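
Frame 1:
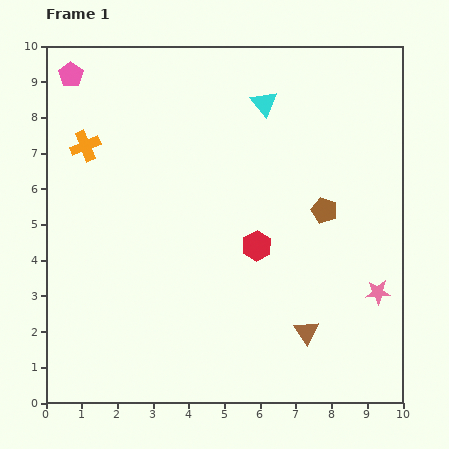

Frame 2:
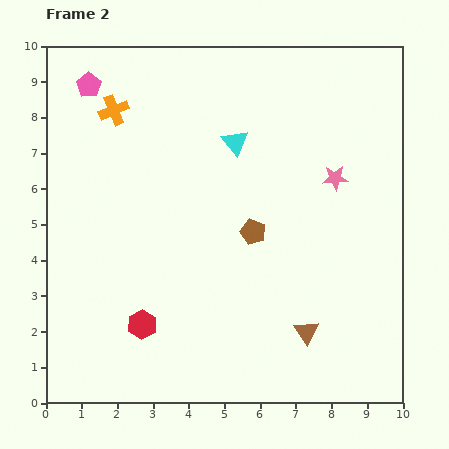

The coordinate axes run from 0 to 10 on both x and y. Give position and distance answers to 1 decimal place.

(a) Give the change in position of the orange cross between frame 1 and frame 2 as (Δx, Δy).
(0.8, 1.0)

The orange cross was at (1.1, 7.2) in frame 1 and (1.9, 8.2) in frame 2.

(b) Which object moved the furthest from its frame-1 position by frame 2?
the red hexagon

(moved 3.9; next 3.4)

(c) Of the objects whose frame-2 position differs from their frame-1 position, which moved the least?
the pink pentagon

(moved 0.6)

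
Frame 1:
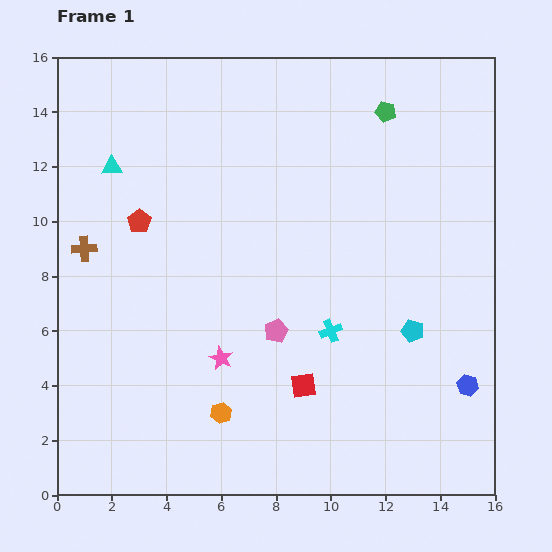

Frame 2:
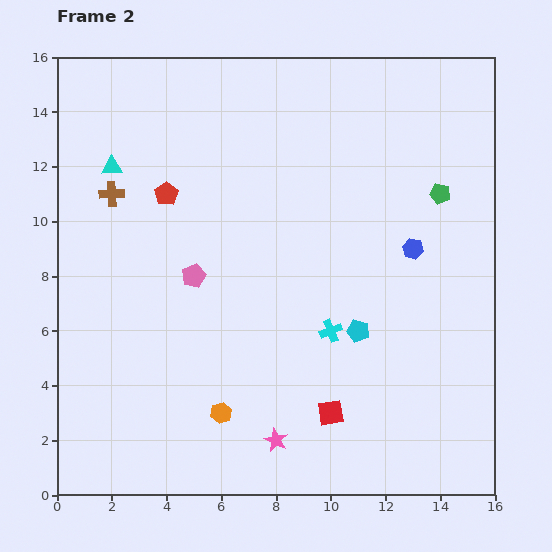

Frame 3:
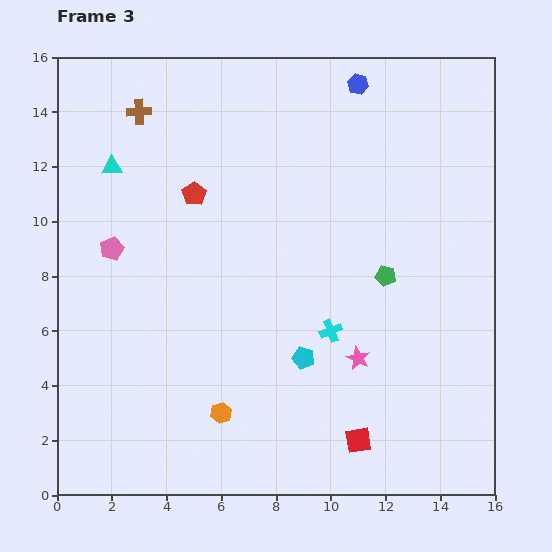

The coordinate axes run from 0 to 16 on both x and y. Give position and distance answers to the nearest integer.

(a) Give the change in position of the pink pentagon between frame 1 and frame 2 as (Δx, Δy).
(-3, 2)

The pink pentagon was at (8, 6) in frame 1 and (5, 8) in frame 2.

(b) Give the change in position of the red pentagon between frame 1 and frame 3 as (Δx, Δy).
(2, 1)

The red pentagon was at (3, 10) in frame 1 and (5, 11) in frame 3.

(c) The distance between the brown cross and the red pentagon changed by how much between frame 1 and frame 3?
+2

Distance in frame 1: 2. Distance in frame 3: 4.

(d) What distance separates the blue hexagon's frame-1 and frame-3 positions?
12

The blue hexagon moved from (15, 4) to (11, 15), a distance of √(4² + 11²) ≈ 12.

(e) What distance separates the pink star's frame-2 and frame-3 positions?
4

The pink star moved from (8, 2) to (11, 5), a distance of √(3² + 3²) ≈ 4.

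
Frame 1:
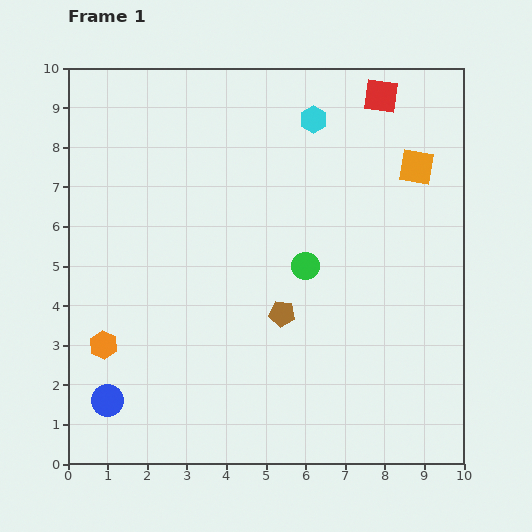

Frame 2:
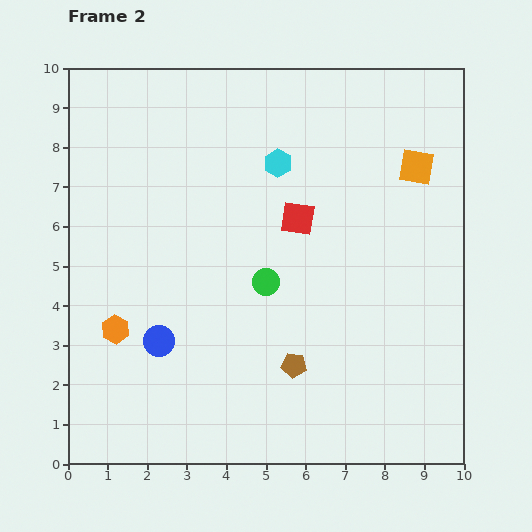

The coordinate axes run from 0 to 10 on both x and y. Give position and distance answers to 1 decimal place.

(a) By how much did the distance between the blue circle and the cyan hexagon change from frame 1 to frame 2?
-3.4

Distance in frame 1: 8.8. Distance in frame 2: 5.4.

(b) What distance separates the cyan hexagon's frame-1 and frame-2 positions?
1.4

The cyan hexagon moved from (6.2, 8.7) to (5.3, 7.6), a distance of √(0.9² + 1.1²) ≈ 1.4.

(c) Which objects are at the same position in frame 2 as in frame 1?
the orange square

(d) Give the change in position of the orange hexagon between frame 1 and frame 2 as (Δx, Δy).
(0.3, 0.4)

The orange hexagon was at (0.9, 3.0) in frame 1 and (1.2, 3.4) in frame 2.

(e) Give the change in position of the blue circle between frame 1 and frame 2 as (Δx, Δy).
(1.3, 1.5)

The blue circle was at (1.0, 1.6) in frame 1 and (2.3, 3.1) in frame 2.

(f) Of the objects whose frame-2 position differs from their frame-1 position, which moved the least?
the orange hexagon

(moved 0.5)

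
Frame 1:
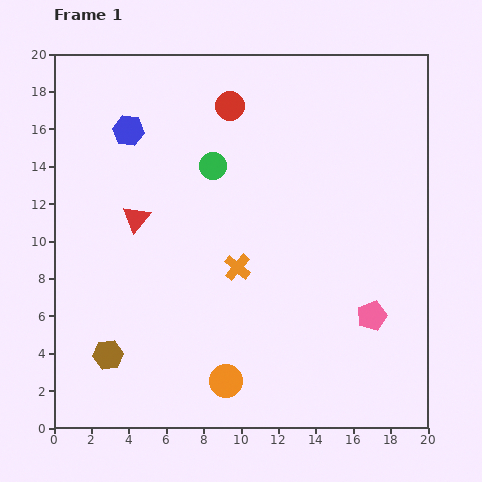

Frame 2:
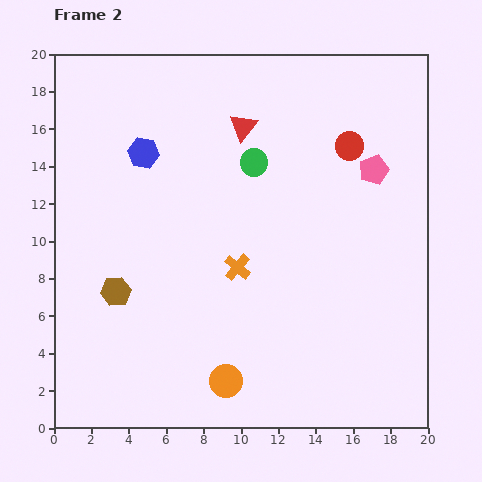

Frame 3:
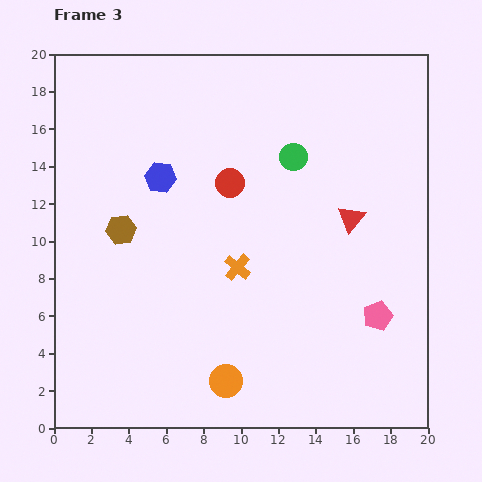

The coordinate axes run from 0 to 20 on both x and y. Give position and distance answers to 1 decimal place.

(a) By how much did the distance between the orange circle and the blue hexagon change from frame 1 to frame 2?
-1.4

Distance in frame 1: 14.4. Distance in frame 2: 13.0.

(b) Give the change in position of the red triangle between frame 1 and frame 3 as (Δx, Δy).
(11.5, 0.0)

The red triangle was at (4.4, 11.2) in frame 1 and (15.9, 11.2) in frame 3.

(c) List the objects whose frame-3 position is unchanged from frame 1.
the orange cross, the orange circle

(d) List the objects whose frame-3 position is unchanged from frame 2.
the orange cross, the orange circle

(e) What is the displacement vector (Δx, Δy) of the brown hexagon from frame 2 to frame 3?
(0.3, 3.3)

The brown hexagon was at (3.3, 7.3) in frame 2 and (3.6, 10.6) in frame 3.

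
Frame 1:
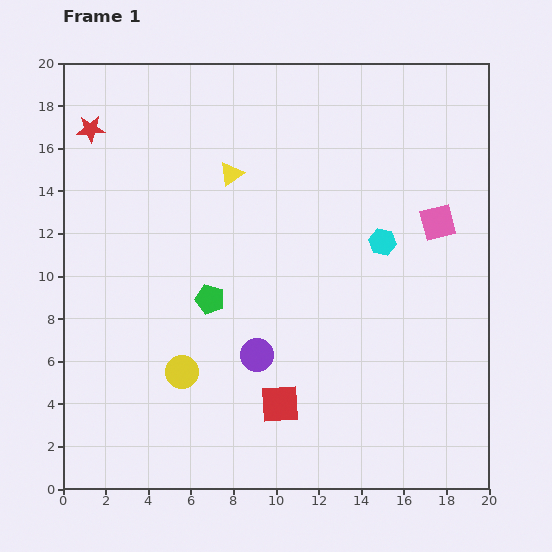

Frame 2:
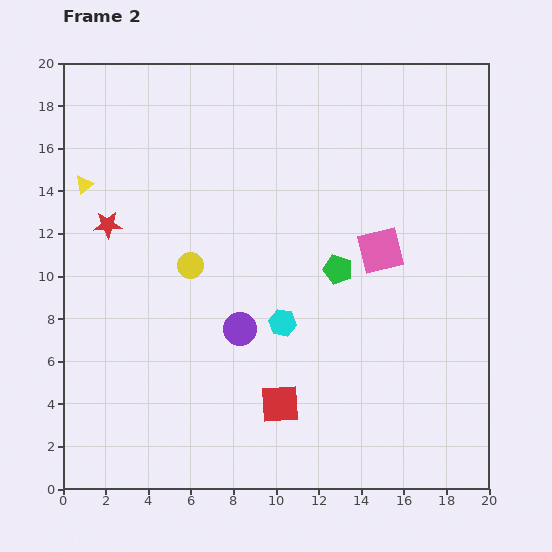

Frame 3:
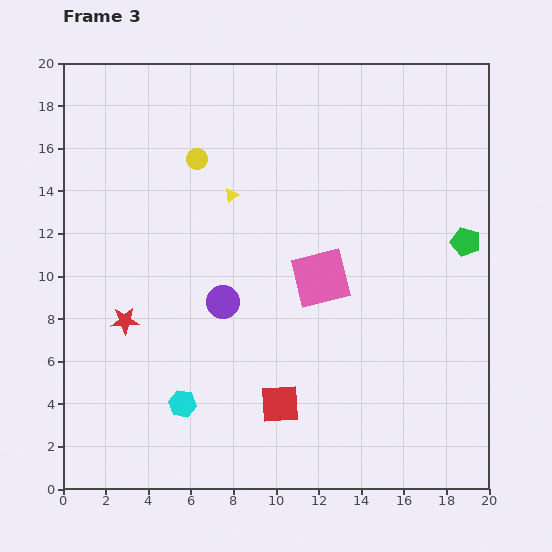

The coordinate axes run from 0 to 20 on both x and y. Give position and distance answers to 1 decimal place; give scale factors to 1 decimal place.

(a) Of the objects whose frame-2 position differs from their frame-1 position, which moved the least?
the purple circle

(moved 1.4)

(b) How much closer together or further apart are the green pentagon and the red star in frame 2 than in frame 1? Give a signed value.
+1.2

Distance in frame 1: 9.8. Distance in frame 2: 11.0.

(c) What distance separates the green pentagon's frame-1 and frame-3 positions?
12.3

The green pentagon moved from (6.9, 8.9) to (18.9, 11.6), a distance of √(12.0² + 2.7²) ≈ 12.3.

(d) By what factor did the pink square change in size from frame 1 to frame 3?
1.6×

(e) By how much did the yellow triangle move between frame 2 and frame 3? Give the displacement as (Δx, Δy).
(6.9, -0.5)

The yellow triangle was at (1.0, 14.3) in frame 2 and (7.9, 13.8) in frame 3.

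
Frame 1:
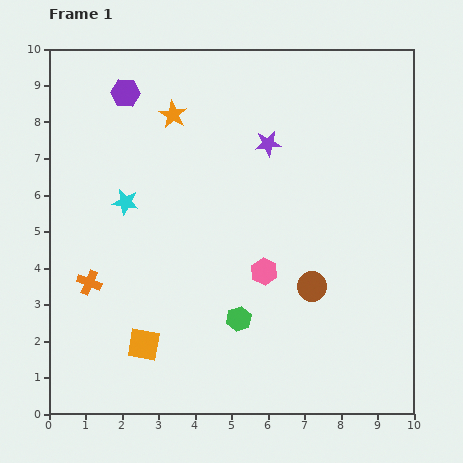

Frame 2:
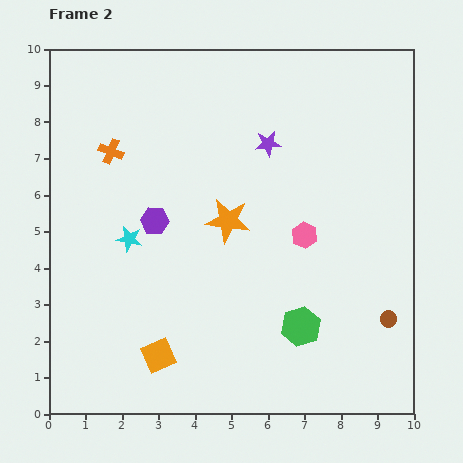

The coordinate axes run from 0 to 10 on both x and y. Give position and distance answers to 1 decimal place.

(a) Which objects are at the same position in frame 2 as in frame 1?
the purple star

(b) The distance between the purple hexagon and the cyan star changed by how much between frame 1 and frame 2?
-2.1

Distance in frame 1: 3.0. Distance in frame 2: 0.9.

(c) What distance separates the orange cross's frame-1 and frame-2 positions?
3.6

The orange cross moved from (1.1, 3.6) to (1.7, 7.2), a distance of √(0.6² + 3.6²) ≈ 3.6.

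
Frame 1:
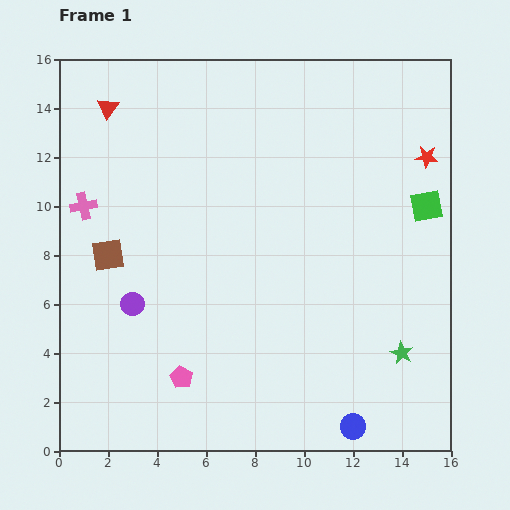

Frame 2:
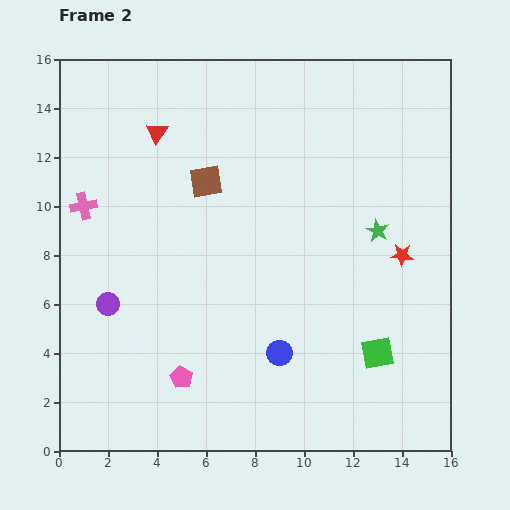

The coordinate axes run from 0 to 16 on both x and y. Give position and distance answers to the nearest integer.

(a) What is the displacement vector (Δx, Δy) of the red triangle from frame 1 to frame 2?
(2, -1)

The red triangle was at (2, 14) in frame 1 and (4, 13) in frame 2.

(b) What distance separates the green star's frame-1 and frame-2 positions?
5

The green star moved from (14, 4) to (13, 9), a distance of √(1² + 5²) ≈ 5.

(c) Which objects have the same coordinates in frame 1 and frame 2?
the pink cross, the pink pentagon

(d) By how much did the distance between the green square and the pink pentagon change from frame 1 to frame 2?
-4

Distance in frame 1: 12. Distance in frame 2: 8.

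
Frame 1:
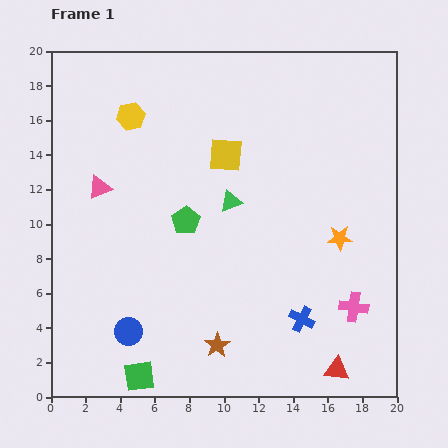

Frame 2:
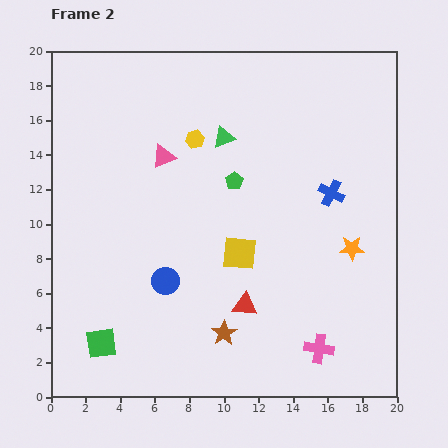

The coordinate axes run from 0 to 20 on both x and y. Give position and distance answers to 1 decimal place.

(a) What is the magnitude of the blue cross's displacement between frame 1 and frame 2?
7.5

The blue cross moved from (14.5, 4.5) to (16.2, 11.8), a distance of √(1.7² + 7.3²) ≈ 7.5.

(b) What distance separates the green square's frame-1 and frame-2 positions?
2.9

The green square moved from (5.1, 1.2) to (2.9, 3.1), a distance of √(2.2² + 1.9²) ≈ 2.9.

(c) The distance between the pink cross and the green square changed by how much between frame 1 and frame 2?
-0.4

Distance in frame 1: 13.0. Distance in frame 2: 12.6.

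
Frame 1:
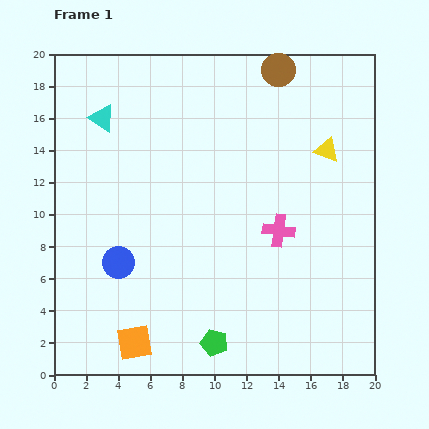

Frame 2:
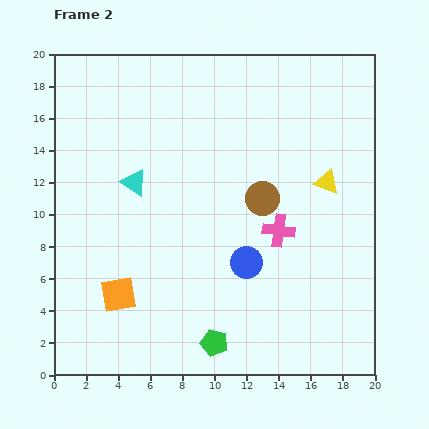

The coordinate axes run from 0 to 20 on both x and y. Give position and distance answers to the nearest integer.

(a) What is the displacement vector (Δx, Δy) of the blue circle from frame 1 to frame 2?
(8, 0)

The blue circle was at (4, 7) in frame 1 and (12, 7) in frame 2.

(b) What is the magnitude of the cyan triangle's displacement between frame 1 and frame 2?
4

The cyan triangle moved from (3, 16) to (5, 12), a distance of √(2² + 4²) ≈ 4.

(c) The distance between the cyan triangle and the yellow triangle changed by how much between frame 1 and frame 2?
-2

Distance in frame 1: 14. Distance in frame 2: 12.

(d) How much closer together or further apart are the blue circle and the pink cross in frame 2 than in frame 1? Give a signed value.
-7

Distance in frame 1: 10. Distance in frame 2: 3.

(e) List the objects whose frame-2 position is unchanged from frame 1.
the pink cross, the green pentagon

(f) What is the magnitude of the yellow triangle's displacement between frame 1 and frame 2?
2

The yellow triangle moved from (17, 14) to (17, 12), a distance of √(0² + 2²) ≈ 2.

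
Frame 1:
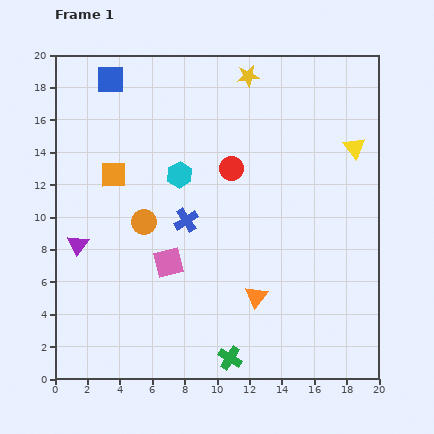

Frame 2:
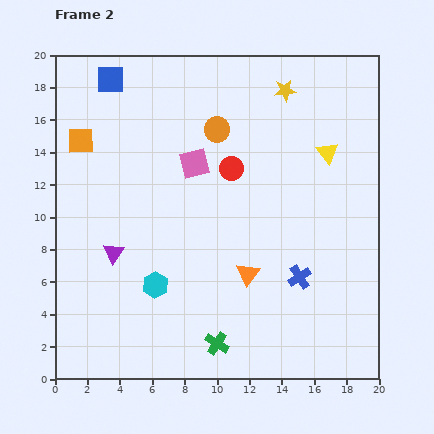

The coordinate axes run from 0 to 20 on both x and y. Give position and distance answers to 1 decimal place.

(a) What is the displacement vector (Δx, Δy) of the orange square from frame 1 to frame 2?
(-2.0, 2.1)

The orange square was at (3.6, 12.6) in frame 1 and (1.6, 14.7) in frame 2.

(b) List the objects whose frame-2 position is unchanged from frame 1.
the red circle, the blue square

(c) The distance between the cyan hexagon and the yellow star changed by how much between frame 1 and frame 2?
+7.0

Distance in frame 1: 7.4. Distance in frame 2: 14.4.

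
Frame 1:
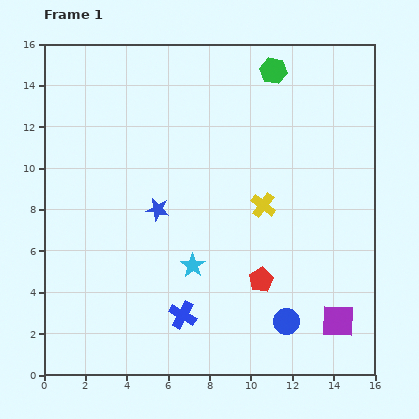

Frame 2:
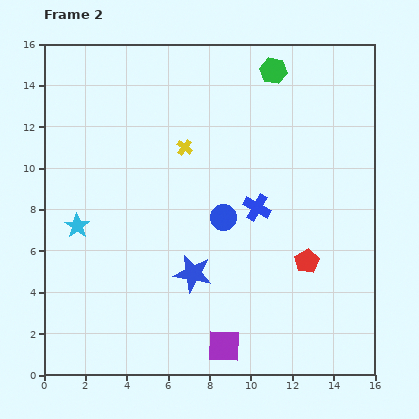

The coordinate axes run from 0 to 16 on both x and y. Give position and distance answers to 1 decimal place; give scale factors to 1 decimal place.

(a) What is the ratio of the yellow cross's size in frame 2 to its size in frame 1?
0.7×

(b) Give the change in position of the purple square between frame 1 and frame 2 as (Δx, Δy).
(-5.5, -1.2)

The purple square was at (14.2, 2.6) in frame 1 and (8.7, 1.4) in frame 2.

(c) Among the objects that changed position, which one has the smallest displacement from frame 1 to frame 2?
the red pentagon

(moved 2.4)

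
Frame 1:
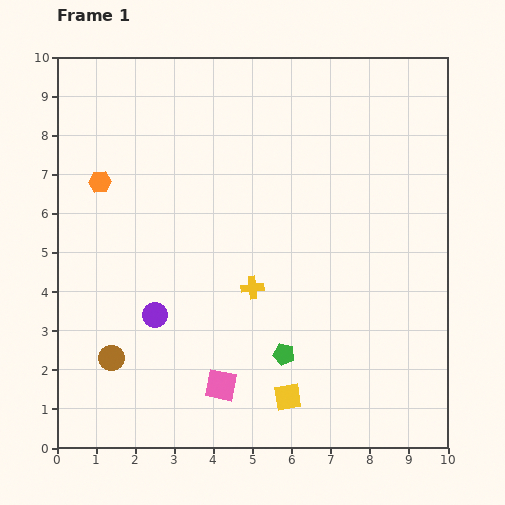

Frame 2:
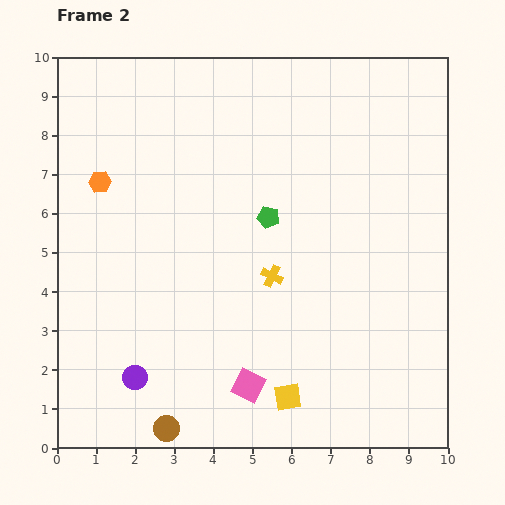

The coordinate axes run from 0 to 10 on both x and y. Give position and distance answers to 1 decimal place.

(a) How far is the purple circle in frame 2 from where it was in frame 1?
1.7

The purple circle moved from (2.5, 3.4) to (2.0, 1.8), a distance of √(0.5² + 1.6²) ≈ 1.7.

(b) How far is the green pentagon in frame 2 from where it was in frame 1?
3.5

The green pentagon moved from (5.8, 2.4) to (5.4, 5.9), a distance of √(0.4² + 3.5²) ≈ 3.5.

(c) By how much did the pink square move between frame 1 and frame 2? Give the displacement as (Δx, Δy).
(0.7, 0.0)

The pink square was at (4.2, 1.6) in frame 1 and (4.9, 1.6) in frame 2.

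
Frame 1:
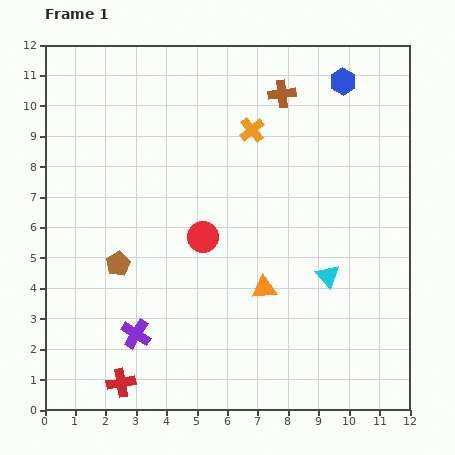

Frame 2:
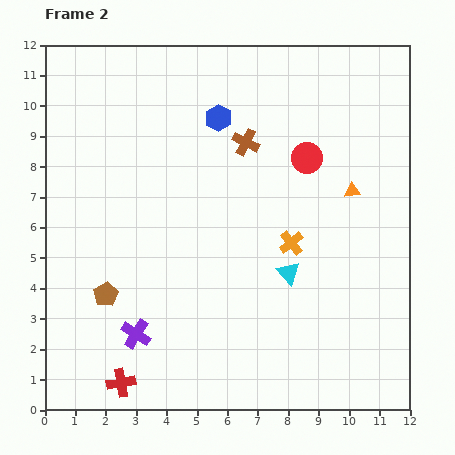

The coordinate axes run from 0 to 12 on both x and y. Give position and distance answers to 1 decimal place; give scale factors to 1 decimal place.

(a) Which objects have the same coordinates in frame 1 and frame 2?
the red cross, the purple cross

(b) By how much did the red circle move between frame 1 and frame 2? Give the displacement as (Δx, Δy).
(3.4, 2.6)

The red circle was at (5.2, 5.7) in frame 1 and (8.6, 8.3) in frame 2.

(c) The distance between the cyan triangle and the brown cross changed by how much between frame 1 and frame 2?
-1.7

Distance in frame 1: 6.2. Distance in frame 2: 4.5.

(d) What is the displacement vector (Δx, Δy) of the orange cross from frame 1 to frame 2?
(1.3, -3.7)

The orange cross was at (6.8, 9.2) in frame 1 and (8.1, 5.5) in frame 2.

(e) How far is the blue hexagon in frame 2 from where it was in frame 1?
4.3

The blue hexagon moved from (9.8, 10.8) to (5.7, 9.6), a distance of √(4.1² + 1.2²) ≈ 4.3.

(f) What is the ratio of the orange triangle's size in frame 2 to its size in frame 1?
0.6×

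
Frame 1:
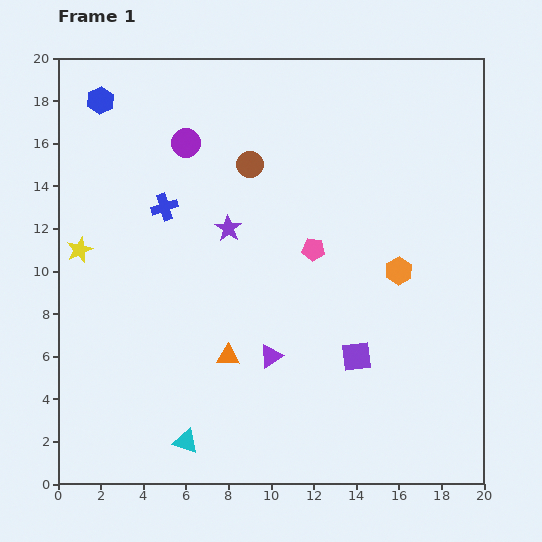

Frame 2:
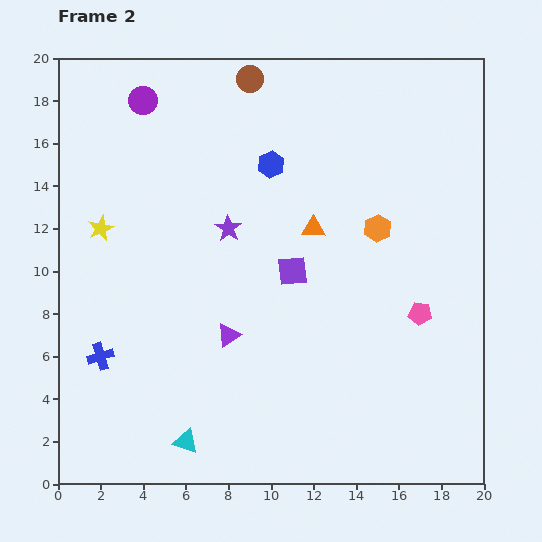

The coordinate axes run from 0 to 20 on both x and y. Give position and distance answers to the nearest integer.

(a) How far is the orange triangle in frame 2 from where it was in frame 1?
7

The orange triangle moved from (8, 6) to (12, 12), a distance of √(4² + 6²) ≈ 7.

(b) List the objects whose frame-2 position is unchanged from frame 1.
the purple star, the cyan triangle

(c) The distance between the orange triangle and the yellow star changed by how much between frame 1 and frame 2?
+1

Distance in frame 1: 9. Distance in frame 2: 10.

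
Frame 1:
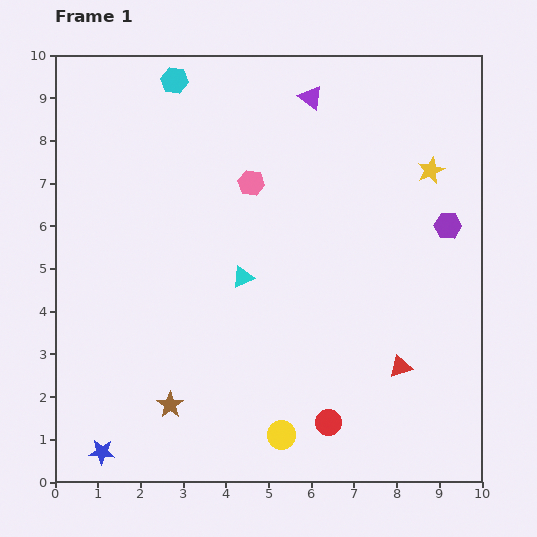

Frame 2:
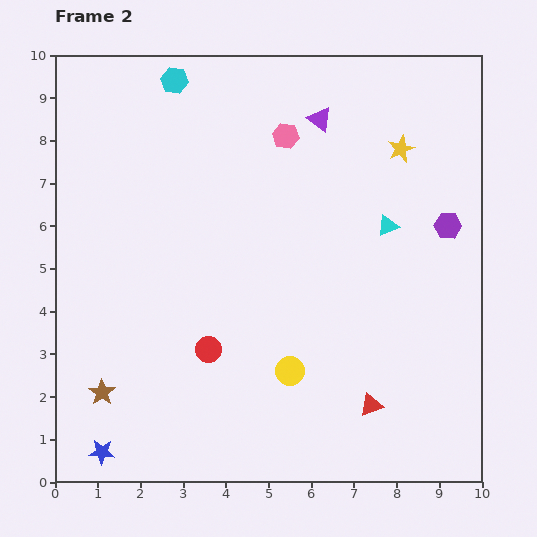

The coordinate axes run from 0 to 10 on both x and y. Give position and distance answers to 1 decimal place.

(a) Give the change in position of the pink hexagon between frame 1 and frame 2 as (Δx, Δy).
(0.8, 1.1)

The pink hexagon was at (4.6, 7.0) in frame 1 and (5.4, 8.1) in frame 2.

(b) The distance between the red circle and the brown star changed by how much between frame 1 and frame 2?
-1.0

Distance in frame 1: 3.7. Distance in frame 2: 2.7.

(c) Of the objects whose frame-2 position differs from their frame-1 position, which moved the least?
the purple triangle

(moved 0.5)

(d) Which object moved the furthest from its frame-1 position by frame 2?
the cyan triangle

(moved 3.6; next 3.3)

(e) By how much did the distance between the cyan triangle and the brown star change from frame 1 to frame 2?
+4.4

Distance in frame 1: 3.4. Distance in frame 2: 7.8.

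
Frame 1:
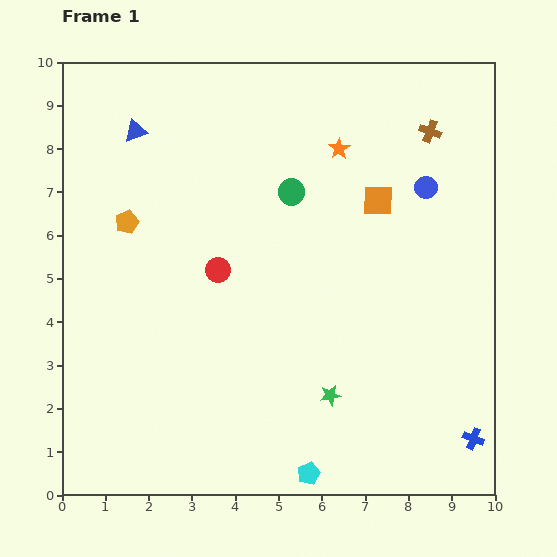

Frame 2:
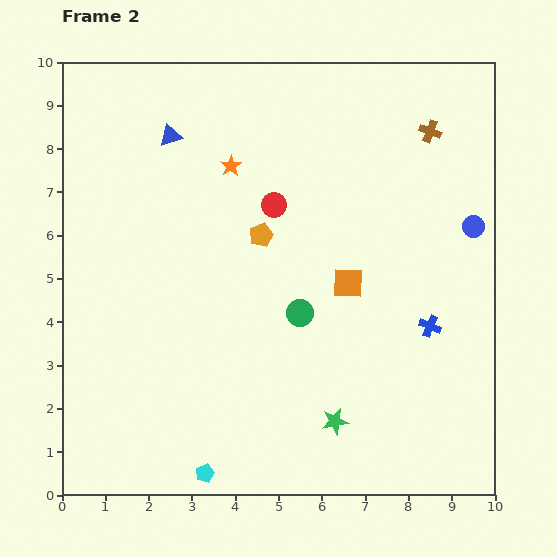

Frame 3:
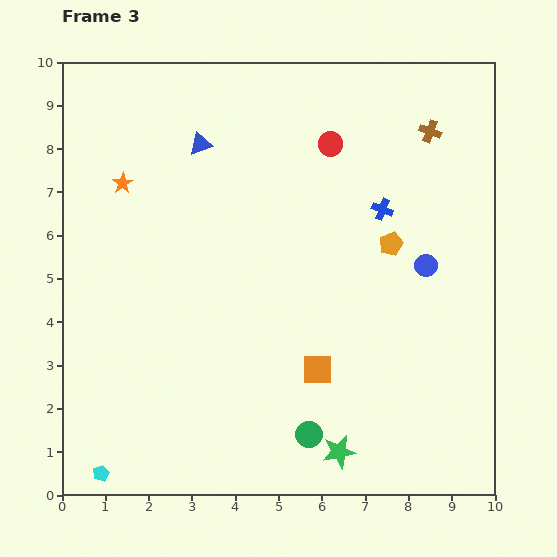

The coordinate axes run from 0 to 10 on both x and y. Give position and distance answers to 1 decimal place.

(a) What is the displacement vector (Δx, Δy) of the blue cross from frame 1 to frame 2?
(-1.0, 2.6)

The blue cross was at (9.5, 1.3) in frame 1 and (8.5, 3.9) in frame 2.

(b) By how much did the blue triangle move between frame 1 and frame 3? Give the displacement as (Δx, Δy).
(1.5, -0.3)

The blue triangle was at (1.7, 8.4) in frame 1 and (3.2, 8.1) in frame 3.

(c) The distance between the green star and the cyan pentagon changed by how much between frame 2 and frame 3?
+2.3

Distance in frame 2: 3.2. Distance in frame 3: 5.5.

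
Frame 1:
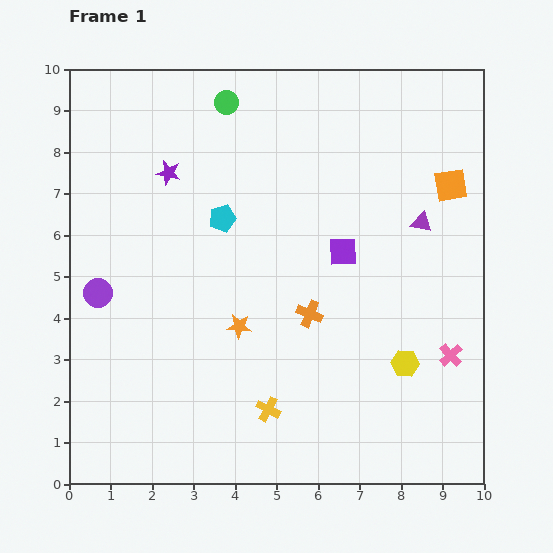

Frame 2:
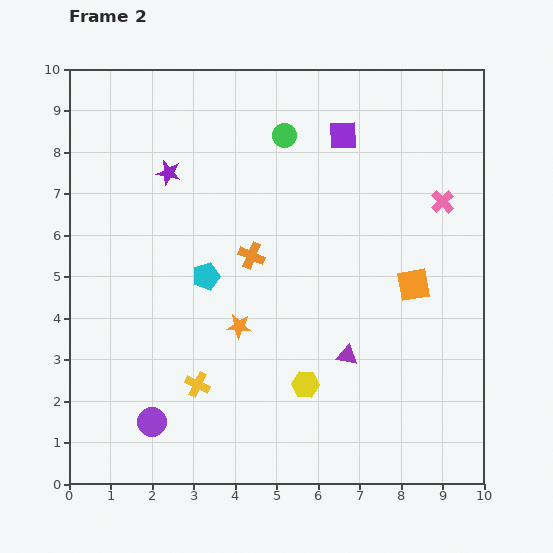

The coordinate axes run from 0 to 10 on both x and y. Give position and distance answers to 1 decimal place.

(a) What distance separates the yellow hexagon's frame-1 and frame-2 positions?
2.5

The yellow hexagon moved from (8.1, 2.9) to (5.7, 2.4), a distance of √(2.4² + 0.5²) ≈ 2.5.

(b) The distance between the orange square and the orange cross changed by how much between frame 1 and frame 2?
-0.6

Distance in frame 1: 4.6. Distance in frame 2: 4.0.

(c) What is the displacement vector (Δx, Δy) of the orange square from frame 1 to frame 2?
(-0.9, -2.4)

The orange square was at (9.2, 7.2) in frame 1 and (8.3, 4.8) in frame 2.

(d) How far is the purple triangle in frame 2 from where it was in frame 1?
3.7

The purple triangle moved from (8.5, 6.3) to (6.7, 3.1), a distance of √(1.8² + 3.2²) ≈ 3.7.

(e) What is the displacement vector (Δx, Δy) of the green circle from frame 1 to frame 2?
(1.4, -0.8)

The green circle was at (3.8, 9.2) in frame 1 and (5.2, 8.4) in frame 2.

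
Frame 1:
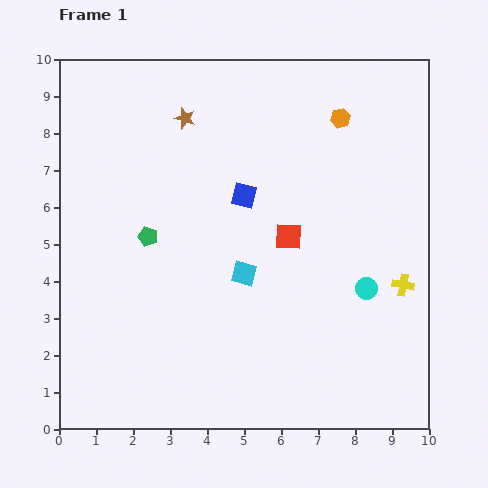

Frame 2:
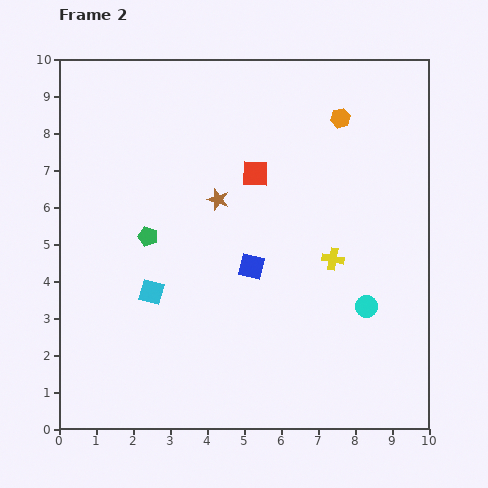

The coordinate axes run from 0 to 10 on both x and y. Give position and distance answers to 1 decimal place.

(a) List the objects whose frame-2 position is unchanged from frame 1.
the green pentagon, the orange hexagon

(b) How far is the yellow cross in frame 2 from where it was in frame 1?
2.0

The yellow cross moved from (9.3, 3.9) to (7.4, 4.6), a distance of √(1.9² + 0.7²) ≈ 2.0.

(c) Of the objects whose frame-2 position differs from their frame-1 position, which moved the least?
the cyan circle

(moved 0.5)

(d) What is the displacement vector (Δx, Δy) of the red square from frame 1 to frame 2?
(-0.9, 1.7)

The red square was at (6.2, 5.2) in frame 1 and (5.3, 6.9) in frame 2.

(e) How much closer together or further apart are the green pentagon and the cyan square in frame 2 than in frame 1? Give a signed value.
-1.3

Distance in frame 1: 2.8. Distance in frame 2: 1.5.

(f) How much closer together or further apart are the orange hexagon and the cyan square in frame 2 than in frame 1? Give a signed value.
+2.0

Distance in frame 1: 4.9. Distance in frame 2: 6.9.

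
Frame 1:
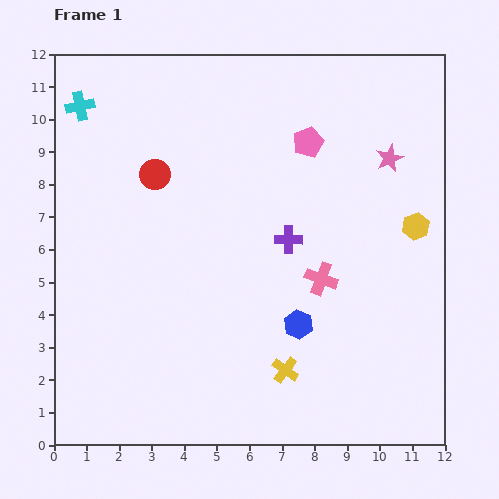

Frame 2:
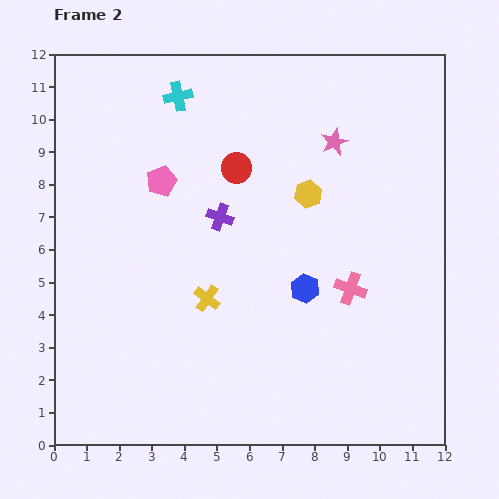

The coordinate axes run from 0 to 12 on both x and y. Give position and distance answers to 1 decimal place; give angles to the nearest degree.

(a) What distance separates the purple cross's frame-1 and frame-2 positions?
2.2

The purple cross moved from (7.2, 6.3) to (5.1, 7.0), a distance of √(2.1² + 0.7²) ≈ 2.2.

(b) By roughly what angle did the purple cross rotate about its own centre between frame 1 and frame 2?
18° clockwise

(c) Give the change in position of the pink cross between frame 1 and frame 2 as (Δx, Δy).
(0.9, -0.3)

The pink cross was at (8.2, 5.1) in frame 1 and (9.1, 4.8) in frame 2.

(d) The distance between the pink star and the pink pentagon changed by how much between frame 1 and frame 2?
+2.9

Distance in frame 1: 2.5. Distance in frame 2: 5.4.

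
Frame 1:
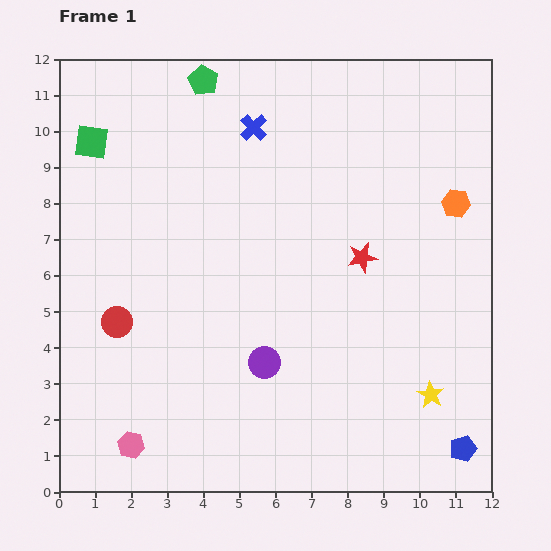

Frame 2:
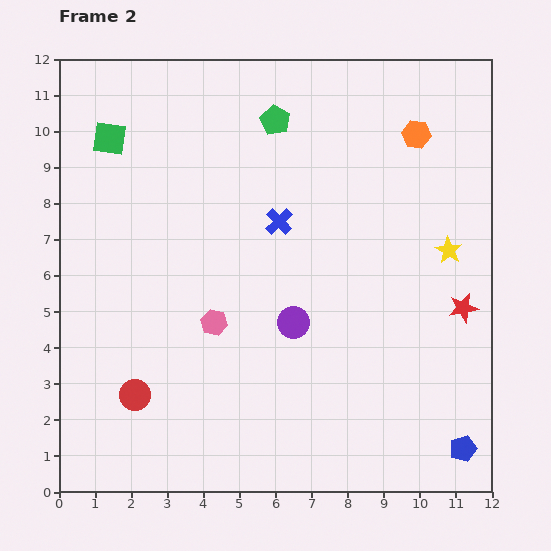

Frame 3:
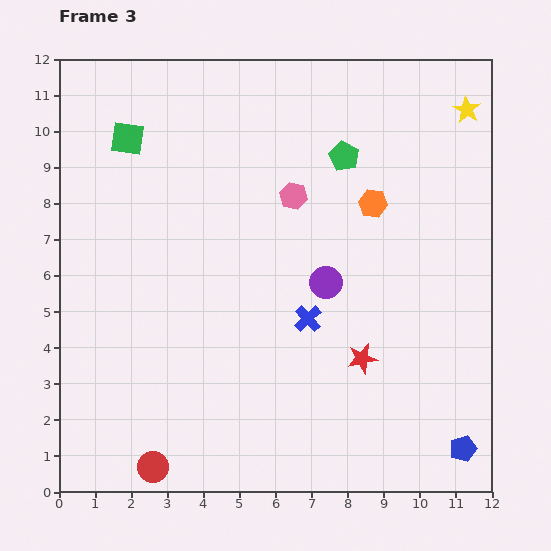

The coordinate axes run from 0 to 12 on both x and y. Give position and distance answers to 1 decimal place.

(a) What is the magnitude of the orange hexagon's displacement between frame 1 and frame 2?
2.2

The orange hexagon moved from (11.0, 8.0) to (9.9, 9.9), a distance of √(1.1² + 1.9²) ≈ 2.2.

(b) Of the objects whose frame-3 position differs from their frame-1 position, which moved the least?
the green square

(moved 1.0)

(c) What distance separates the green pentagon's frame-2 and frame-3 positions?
2.1

The green pentagon moved from (6.0, 10.3) to (7.9, 9.3), a distance of √(1.9² + 1.0²) ≈ 2.1.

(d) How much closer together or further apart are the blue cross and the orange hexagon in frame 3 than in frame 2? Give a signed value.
-0.8

Distance in frame 2: 4.5. Distance in frame 3: 3.7.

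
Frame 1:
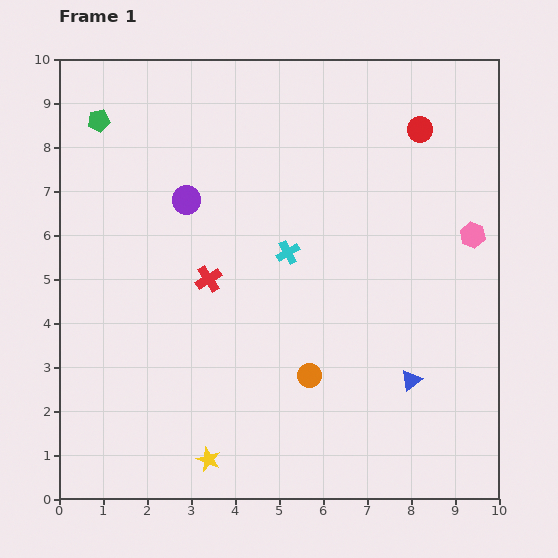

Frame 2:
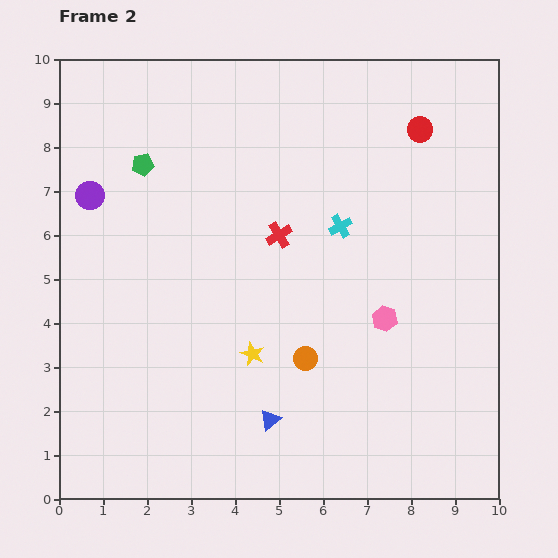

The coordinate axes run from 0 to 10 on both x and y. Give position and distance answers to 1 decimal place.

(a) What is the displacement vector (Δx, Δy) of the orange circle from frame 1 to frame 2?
(-0.1, 0.4)

The orange circle was at (5.7, 2.8) in frame 1 and (5.6, 3.2) in frame 2.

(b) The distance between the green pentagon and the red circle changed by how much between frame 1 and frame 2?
-0.9

Distance in frame 1: 7.3. Distance in frame 2: 6.4.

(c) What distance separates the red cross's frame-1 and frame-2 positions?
1.9

The red cross moved from (3.4, 5.0) to (5.0, 6.0), a distance of √(1.6² + 1.0²) ≈ 1.9.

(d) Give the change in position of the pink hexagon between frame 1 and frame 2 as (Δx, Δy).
(-2.0, -1.9)

The pink hexagon was at (9.4, 6.0) in frame 1 and (7.4, 4.1) in frame 2.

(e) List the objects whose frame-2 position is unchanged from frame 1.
the red circle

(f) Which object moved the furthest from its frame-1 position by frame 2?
the blue triangle

(moved 3.3; next 2.8)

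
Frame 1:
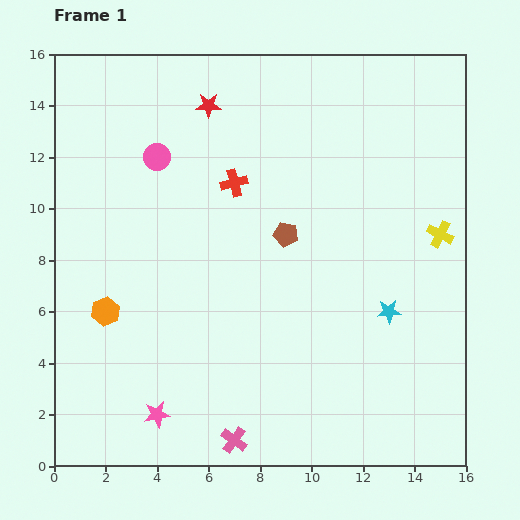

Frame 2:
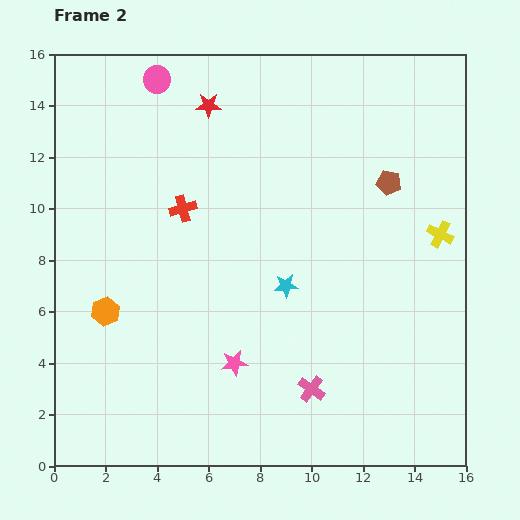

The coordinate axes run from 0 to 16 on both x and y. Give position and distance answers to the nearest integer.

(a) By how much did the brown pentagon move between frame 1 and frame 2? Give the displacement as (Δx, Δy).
(4, 2)

The brown pentagon was at (9, 9) in frame 1 and (13, 11) in frame 2.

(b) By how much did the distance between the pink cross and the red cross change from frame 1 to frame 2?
-1

Distance in frame 1: 10. Distance in frame 2: 9.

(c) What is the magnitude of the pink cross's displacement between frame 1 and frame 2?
4

The pink cross moved from (7, 1) to (10, 3), a distance of √(3² + 2²) ≈ 4.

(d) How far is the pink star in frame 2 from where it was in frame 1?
4

The pink star moved from (4, 2) to (7, 4), a distance of √(3² + 2²) ≈ 4.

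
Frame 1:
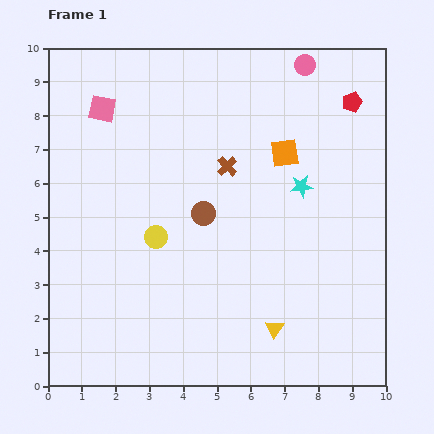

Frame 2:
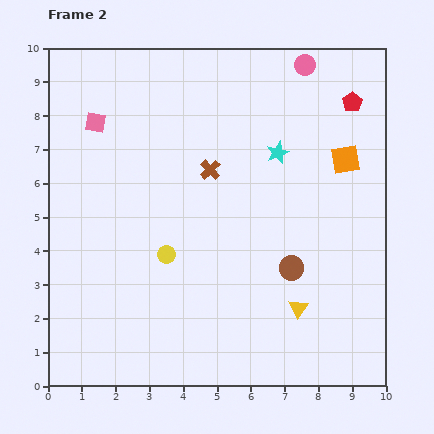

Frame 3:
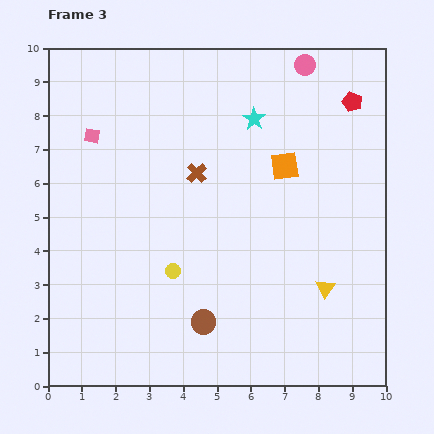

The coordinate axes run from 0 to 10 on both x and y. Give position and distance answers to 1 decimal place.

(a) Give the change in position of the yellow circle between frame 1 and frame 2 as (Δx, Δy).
(0.3, -0.5)

The yellow circle was at (3.2, 4.4) in frame 1 and (3.5, 3.9) in frame 2.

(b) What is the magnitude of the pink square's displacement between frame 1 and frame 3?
0.9

The pink square moved from (1.6, 8.2) to (1.3, 7.4), a distance of √(0.3² + 0.8²) ≈ 0.9.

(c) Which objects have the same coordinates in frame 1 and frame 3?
the red pentagon, the pink circle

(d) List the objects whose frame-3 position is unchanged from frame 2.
the red pentagon, the pink circle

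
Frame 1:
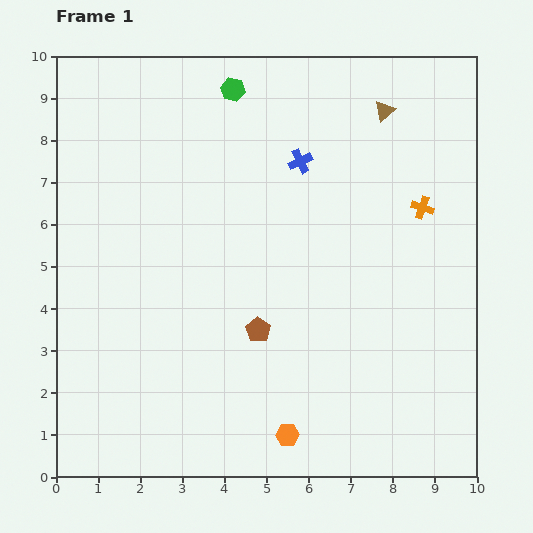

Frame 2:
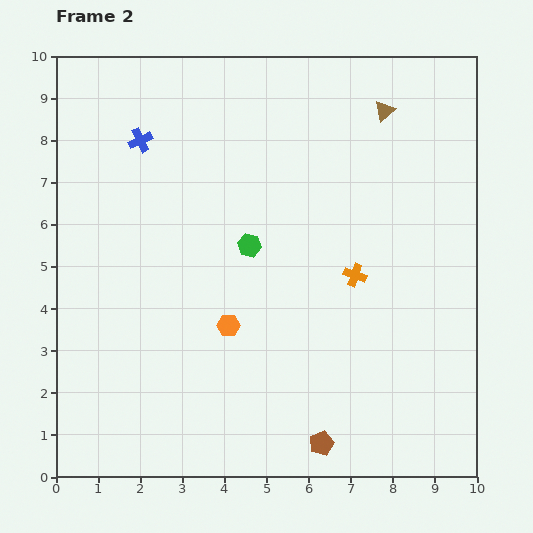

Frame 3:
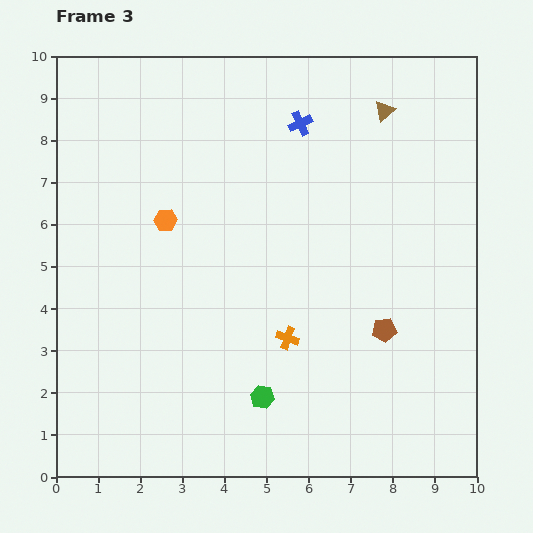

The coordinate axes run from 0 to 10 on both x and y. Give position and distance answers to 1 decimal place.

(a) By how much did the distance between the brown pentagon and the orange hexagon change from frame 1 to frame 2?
+1.0

Distance in frame 1: 2.6. Distance in frame 2: 3.6.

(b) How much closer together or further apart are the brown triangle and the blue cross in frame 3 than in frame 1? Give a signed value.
-0.3

Distance in frame 1: 2.3. Distance in frame 3: 2.0.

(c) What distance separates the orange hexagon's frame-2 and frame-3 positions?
2.9

The orange hexagon moved from (4.1, 3.6) to (2.6, 6.1), a distance of √(1.5² + 2.5²) ≈ 2.9.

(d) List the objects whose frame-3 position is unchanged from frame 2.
the brown triangle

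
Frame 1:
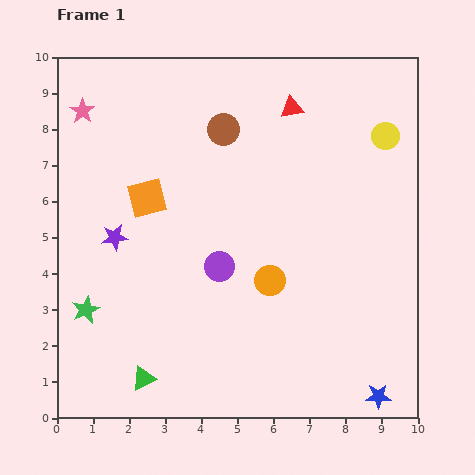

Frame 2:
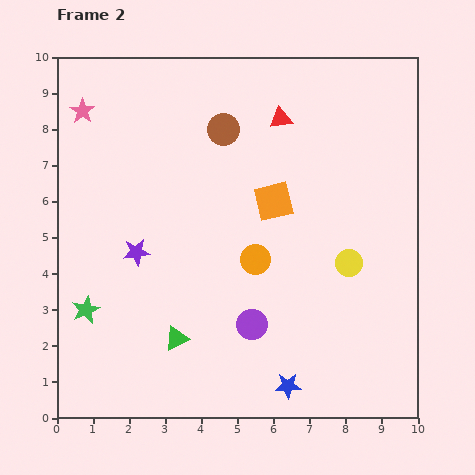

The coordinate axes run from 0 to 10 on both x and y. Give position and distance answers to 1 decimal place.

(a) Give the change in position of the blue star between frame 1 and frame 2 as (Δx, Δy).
(-2.5, 0.3)

The blue star was at (8.9, 0.6) in frame 1 and (6.4, 0.9) in frame 2.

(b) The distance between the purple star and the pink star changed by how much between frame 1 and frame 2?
+0.6

Distance in frame 1: 3.6. Distance in frame 2: 4.2.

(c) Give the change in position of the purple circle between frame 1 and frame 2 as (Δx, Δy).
(0.9, -1.6)

The purple circle was at (4.5, 4.2) in frame 1 and (5.4, 2.6) in frame 2.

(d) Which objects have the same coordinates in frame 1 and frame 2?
the green star, the brown circle, the pink star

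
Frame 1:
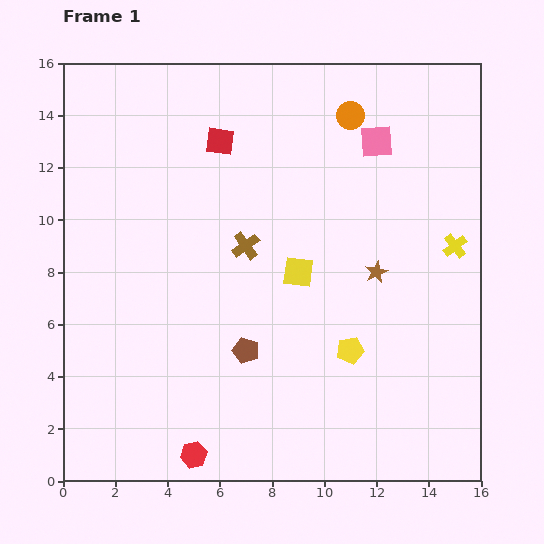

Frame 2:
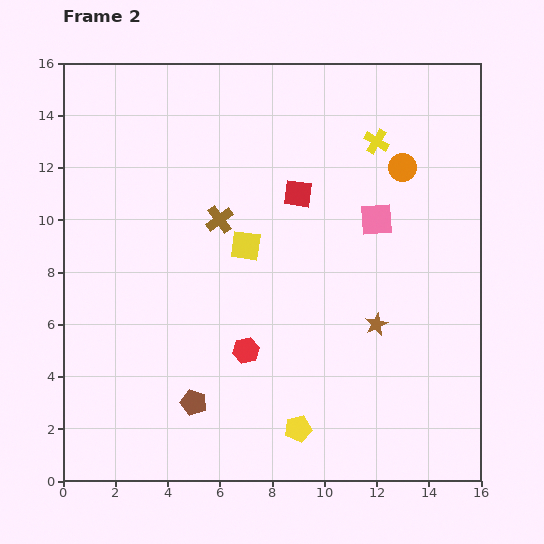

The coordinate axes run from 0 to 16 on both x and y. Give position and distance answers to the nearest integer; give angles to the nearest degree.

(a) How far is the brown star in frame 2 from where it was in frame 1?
2

The brown star moved from (12, 8) to (12, 6), a distance of √(0² + 2²) ≈ 2.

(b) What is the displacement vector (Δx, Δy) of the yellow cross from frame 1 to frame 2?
(-3, 4)

The yellow cross was at (15, 9) in frame 1 and (12, 13) in frame 2.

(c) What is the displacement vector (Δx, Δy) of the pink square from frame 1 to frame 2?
(0, -3)

The pink square was at (12, 13) in frame 1 and (12, 10) in frame 2.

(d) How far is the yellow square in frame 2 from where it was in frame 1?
2

The yellow square moved from (9, 8) to (7, 9), a distance of √(2² + 1²) ≈ 2.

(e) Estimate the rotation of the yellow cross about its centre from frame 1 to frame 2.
22° counter-clockwise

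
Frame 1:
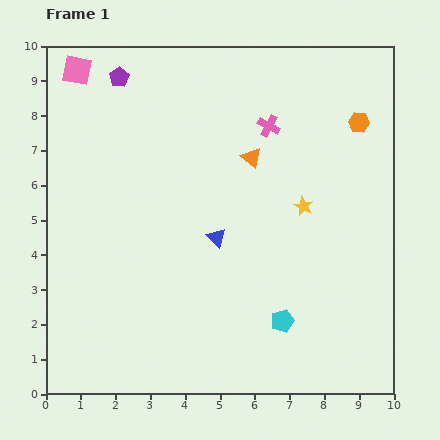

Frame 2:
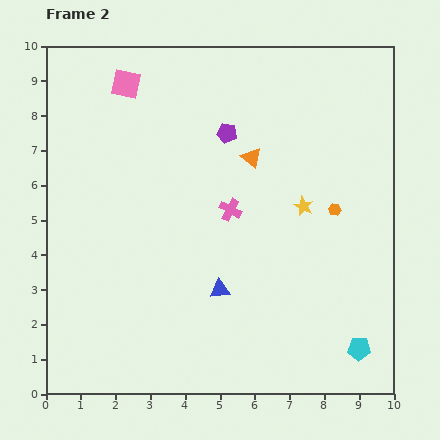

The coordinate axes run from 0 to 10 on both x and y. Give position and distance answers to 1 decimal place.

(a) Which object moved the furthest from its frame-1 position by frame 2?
the purple pentagon

(moved 3.5; next 2.6)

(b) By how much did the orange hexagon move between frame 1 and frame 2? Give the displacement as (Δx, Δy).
(-0.7, -2.5)

The orange hexagon was at (9.0, 7.8) in frame 1 and (8.3, 5.3) in frame 2.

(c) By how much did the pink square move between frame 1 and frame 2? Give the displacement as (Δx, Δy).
(1.4, -0.4)

The pink square was at (0.9, 9.3) in frame 1 and (2.3, 8.9) in frame 2.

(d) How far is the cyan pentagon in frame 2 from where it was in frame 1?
2.3

The cyan pentagon moved from (6.8, 2.1) to (9.0, 1.3), a distance of √(2.2² + 0.8²) ≈ 2.3.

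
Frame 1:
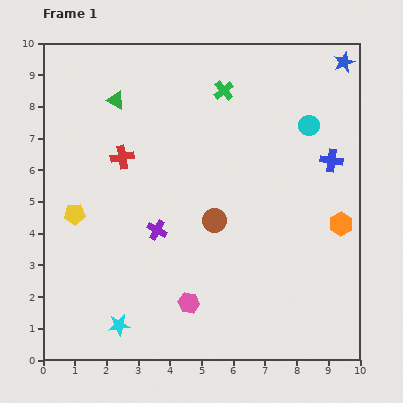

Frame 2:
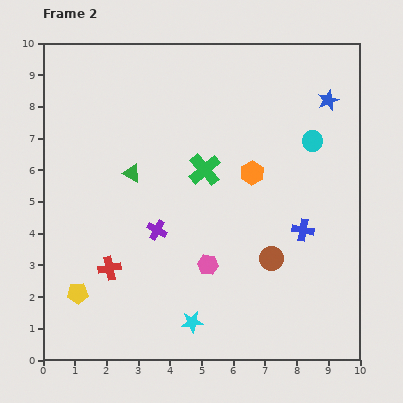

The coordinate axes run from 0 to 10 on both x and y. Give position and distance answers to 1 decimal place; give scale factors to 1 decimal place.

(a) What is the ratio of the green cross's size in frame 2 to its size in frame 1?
1.6×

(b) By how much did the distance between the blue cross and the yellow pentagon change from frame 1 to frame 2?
-0.9

Distance in frame 1: 8.3. Distance in frame 2: 7.4.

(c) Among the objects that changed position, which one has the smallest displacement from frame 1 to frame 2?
the cyan circle

(moved 0.5)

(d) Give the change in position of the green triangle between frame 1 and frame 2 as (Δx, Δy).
(0.5, -2.3)

The green triangle was at (2.3, 8.2) in frame 1 and (2.8, 5.9) in frame 2.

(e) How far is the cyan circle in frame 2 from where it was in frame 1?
0.5

The cyan circle moved from (8.4, 7.4) to (8.5, 6.9), a distance of √(0.1² + 0.5²) ≈ 0.5.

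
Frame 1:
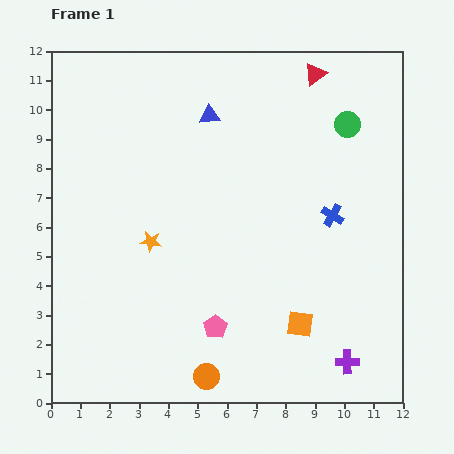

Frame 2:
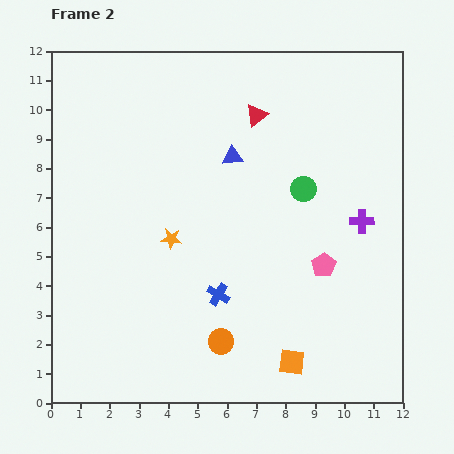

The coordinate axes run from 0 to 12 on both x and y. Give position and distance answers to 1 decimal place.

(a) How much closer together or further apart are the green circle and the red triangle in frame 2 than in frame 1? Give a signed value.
+1.0

Distance in frame 1: 2.0. Distance in frame 2: 3.0.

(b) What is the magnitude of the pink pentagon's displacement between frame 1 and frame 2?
4.3

The pink pentagon moved from (5.6, 2.6) to (9.3, 4.7), a distance of √(3.7² + 2.1²) ≈ 4.3.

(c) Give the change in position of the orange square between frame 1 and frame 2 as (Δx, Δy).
(-0.3, -1.3)

The orange square was at (8.5, 2.7) in frame 1 and (8.2, 1.4) in frame 2.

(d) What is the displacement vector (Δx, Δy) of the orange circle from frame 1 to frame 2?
(0.5, 1.2)

The orange circle was at (5.3, 0.9) in frame 1 and (5.8, 2.1) in frame 2.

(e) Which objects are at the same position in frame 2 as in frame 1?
none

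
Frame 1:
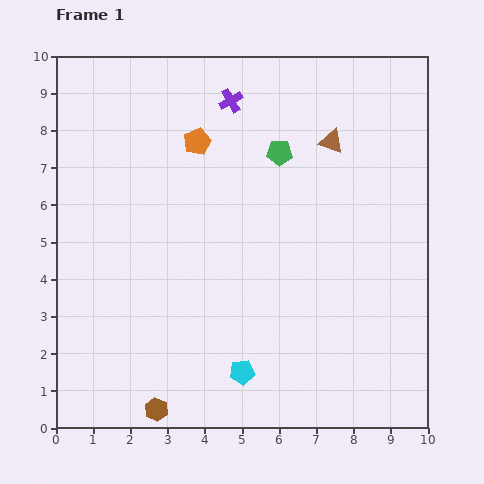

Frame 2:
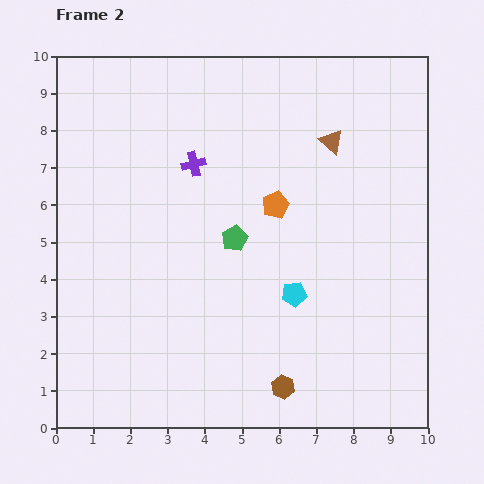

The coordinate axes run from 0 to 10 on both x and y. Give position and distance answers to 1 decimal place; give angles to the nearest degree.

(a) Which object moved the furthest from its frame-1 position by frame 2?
the brown hexagon

(moved 3.5; next 2.7)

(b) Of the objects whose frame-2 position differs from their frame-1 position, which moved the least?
the purple cross

(moved 2.0)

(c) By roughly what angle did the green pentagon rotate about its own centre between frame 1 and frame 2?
28° counter-clockwise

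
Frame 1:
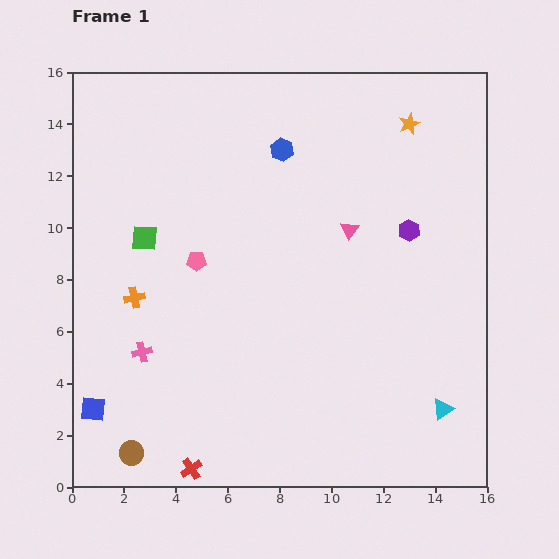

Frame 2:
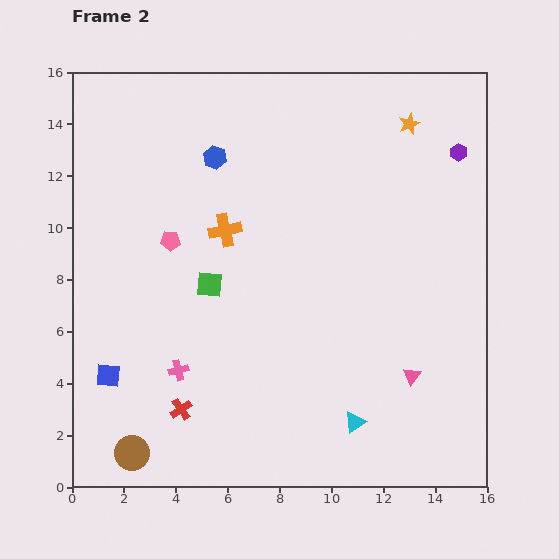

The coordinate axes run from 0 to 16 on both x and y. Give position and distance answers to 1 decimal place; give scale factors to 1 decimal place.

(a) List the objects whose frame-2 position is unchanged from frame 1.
the orange star, the brown circle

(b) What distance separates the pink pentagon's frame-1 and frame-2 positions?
1.3

The pink pentagon moved from (4.8, 8.7) to (3.8, 9.5), a distance of √(1.0² + 0.8²) ≈ 1.3.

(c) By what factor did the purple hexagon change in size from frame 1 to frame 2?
0.8×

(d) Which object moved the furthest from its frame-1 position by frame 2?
the pink triangle

(moved 6.1; next 4.4)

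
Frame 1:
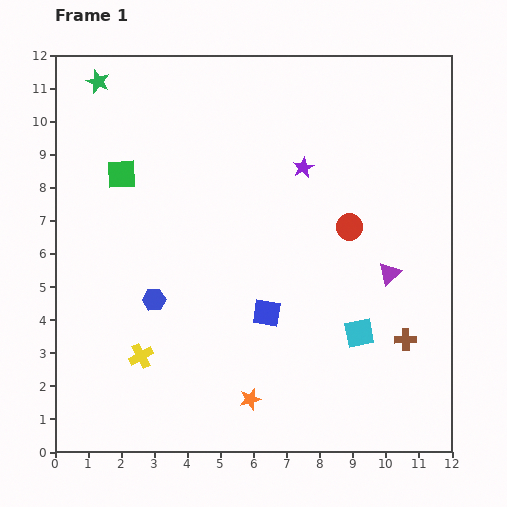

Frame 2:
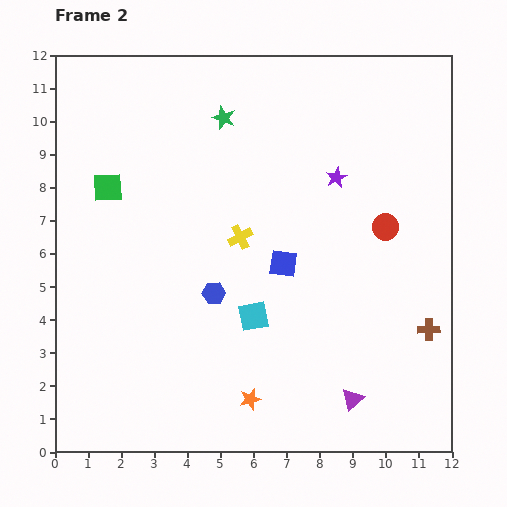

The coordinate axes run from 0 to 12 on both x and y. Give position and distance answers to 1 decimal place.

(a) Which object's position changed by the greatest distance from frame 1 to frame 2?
the yellow cross

(moved 4.7; next 4.0)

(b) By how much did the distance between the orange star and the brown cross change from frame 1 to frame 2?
+0.8

Distance in frame 1: 5.0. Distance in frame 2: 5.8.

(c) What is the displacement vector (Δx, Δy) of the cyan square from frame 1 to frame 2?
(-3.2, 0.5)

The cyan square was at (9.2, 3.6) in frame 1 and (6.0, 4.1) in frame 2.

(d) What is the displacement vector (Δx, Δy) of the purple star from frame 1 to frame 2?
(1.0, -0.3)

The purple star was at (7.5, 8.6) in frame 1 and (8.5, 8.3) in frame 2.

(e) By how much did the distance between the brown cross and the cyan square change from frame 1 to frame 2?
+3.9

Distance in frame 1: 1.4. Distance in frame 2: 5.3.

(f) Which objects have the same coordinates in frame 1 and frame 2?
the orange star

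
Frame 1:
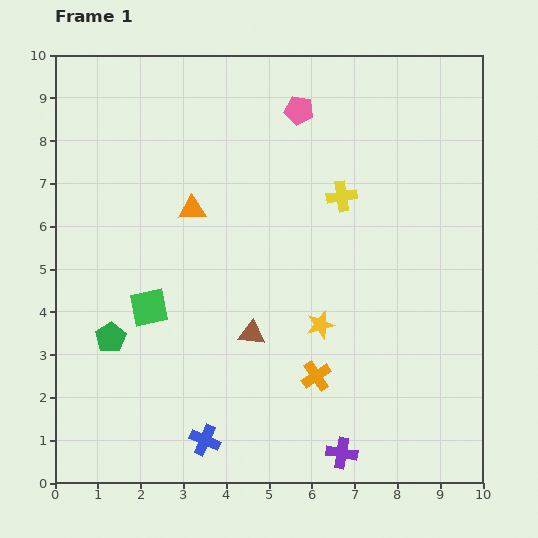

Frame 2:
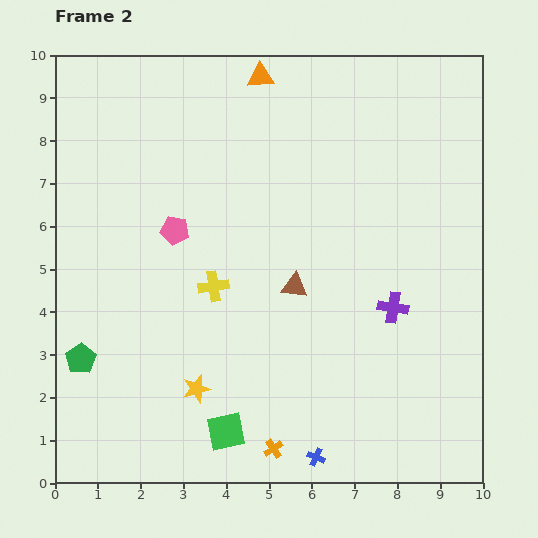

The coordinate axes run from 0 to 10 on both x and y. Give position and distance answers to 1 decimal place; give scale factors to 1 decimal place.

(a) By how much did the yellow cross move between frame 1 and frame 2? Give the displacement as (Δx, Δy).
(-3.0, -2.1)

The yellow cross was at (6.7, 6.7) in frame 1 and (3.7, 4.6) in frame 2.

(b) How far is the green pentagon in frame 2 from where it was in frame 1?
0.9

The green pentagon moved from (1.3, 3.4) to (0.6, 2.9), a distance of √(0.7² + 0.5²) ≈ 0.9.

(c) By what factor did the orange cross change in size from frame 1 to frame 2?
0.6×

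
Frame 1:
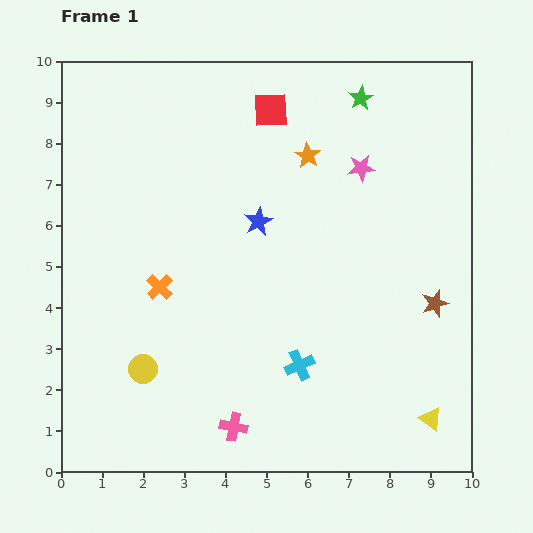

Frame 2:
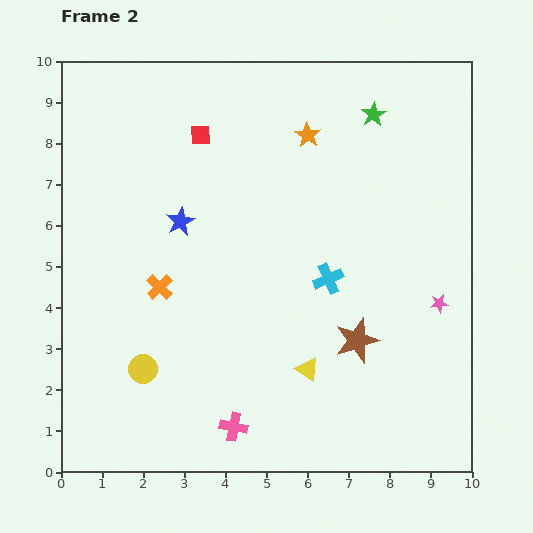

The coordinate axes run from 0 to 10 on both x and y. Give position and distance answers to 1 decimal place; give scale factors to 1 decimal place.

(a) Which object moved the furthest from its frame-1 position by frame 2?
the pink star

(moved 3.8; next 3.2)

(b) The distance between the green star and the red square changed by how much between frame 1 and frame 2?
+2.0

Distance in frame 1: 2.2. Distance in frame 2: 4.2.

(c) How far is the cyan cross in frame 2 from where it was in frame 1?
2.2

The cyan cross moved from (5.8, 2.6) to (6.5, 4.7), a distance of √(0.7² + 2.1²) ≈ 2.2.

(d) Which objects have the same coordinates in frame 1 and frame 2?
the orange cross, the yellow circle, the pink cross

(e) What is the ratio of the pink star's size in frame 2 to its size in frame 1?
0.7×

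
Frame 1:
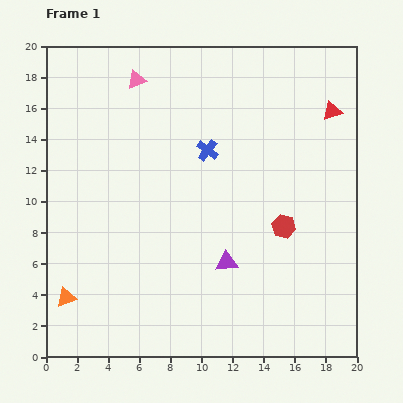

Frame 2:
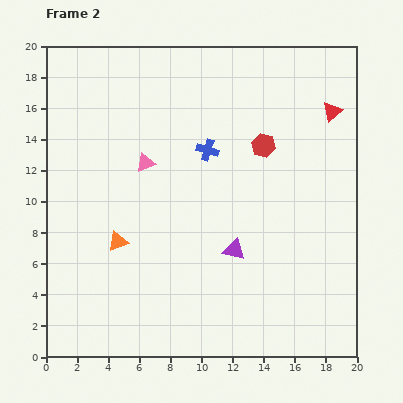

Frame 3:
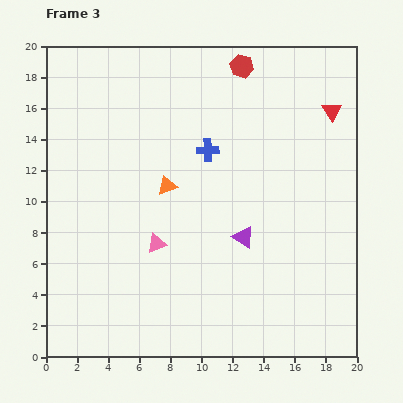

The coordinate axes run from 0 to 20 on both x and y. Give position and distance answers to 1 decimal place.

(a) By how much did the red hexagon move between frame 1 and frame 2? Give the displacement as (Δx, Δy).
(-1.3, 5.2)

The red hexagon was at (15.3, 8.4) in frame 1 and (14.0, 13.6) in frame 2.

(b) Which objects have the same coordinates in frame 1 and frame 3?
the red triangle, the blue cross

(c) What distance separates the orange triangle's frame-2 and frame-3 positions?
4.8

The orange triangle moved from (4.6, 7.4) to (7.8, 11.0), a distance of √(3.2² + 3.6²) ≈ 4.8.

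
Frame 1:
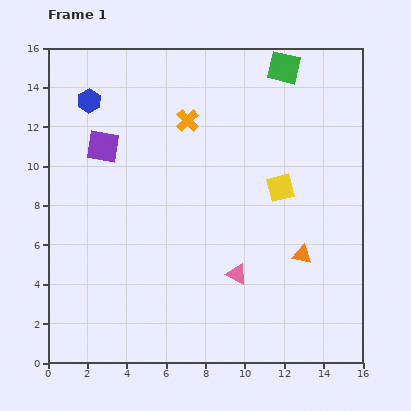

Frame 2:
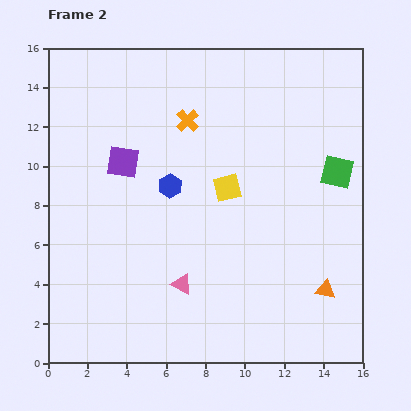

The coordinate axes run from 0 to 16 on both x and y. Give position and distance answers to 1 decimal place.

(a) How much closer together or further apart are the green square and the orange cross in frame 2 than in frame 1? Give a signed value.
+2.4

Distance in frame 1: 5.6. Distance in frame 2: 8.0.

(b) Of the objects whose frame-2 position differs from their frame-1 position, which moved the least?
the purple square

(moved 1.3)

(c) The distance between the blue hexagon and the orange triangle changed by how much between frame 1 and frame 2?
-3.8

Distance in frame 1: 13.3. Distance in frame 2: 9.5.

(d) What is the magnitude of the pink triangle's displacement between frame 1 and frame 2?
2.8

The pink triangle moved from (9.6, 4.5) to (6.8, 4.0), a distance of √(2.8² + 0.5²) ≈ 2.8.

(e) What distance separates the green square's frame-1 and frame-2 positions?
5.9

The green square moved from (12.0, 15.0) to (14.7, 9.7), a distance of √(2.7² + 5.3²) ≈ 5.9.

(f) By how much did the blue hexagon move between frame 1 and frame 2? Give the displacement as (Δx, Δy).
(4.1, -4.3)

The blue hexagon was at (2.1, 13.3) in frame 1 and (6.2, 9.0) in frame 2.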